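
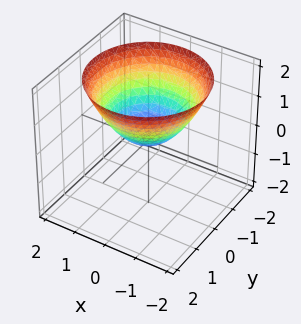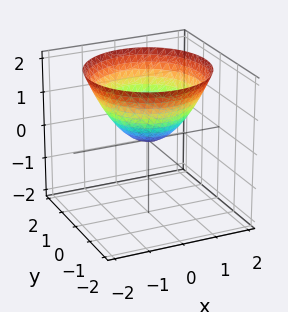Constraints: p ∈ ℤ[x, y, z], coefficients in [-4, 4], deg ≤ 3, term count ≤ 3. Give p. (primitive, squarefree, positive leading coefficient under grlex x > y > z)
2*x^2 + 2*y^2 - 3*z

1. The degree is 2 — a paraboloid; a quadric.
2. Symmetries: rotational symmetry about the z-axis ⇒ p depends on x, y only through x² + y².
3. Reading off the gridlines: it meets the z-axis at z = 0 (among the integer gridlines); a circular section at z = 1 has radius between 1 and 2; one x-axis crossing is at x = 0; it crosses the y-axis at the gridline y = 0.
4. Fitting integer coefficients to these (and the overall shape) gives p.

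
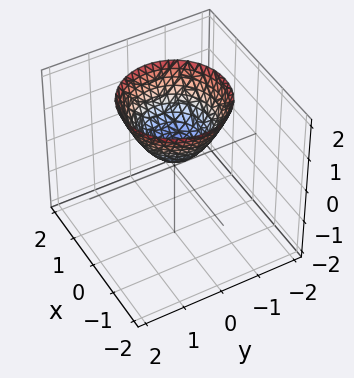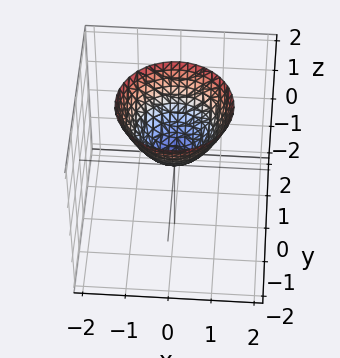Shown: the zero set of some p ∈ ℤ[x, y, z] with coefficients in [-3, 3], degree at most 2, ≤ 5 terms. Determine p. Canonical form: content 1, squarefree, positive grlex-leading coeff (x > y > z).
The degree is 2 — the shape is more complex than any degree-1 surface.
Symmetries: the surface is invariant under rotation about z: p = q(x² + y², z).
Reading off the gridlines: a circular section at z = 2 has radius between 1 and 2; it misses every integer gridline on the y-axis; the surface avoids every integer x-axis point in the box.
Fitting integer coefficients to these (and the overall shape) gives p.

3*x^2 + 3*y^2 - 3*z + 1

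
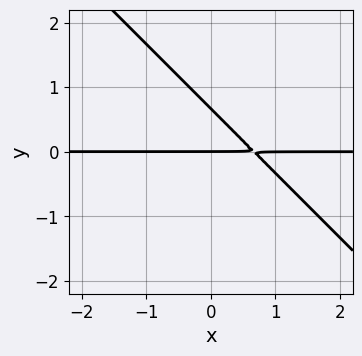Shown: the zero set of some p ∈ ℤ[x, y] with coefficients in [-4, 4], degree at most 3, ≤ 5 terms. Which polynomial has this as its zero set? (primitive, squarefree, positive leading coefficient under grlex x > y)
First, degree: no degree-1 curve has this shape, so deg p = 2.
Next, from the visible intercepts: it crosses the y-axis at the gridline y = 0; every point of the x-axis in the box is on the curve.
Finally, these observations pin down the coefficients.

3*x*y + 3*y^2 - 2*y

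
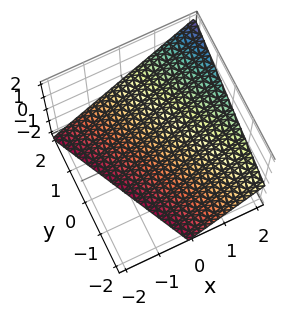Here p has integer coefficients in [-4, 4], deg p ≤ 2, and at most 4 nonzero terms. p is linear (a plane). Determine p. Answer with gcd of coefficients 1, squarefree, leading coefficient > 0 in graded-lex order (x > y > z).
(a) The degree is 1 — the surface is flat (a plane).
(b) From the visible intercepts: it crosses the x-axis at the gridline x = 1; one y-axis crossing is at y = 2.
(c) Solving for integer coefficients yields p as stated. Check: (0, 0, -1) on the z-axis lies on the surface, and p(0, 0, -1) = 0. ✓

2*x + y - 2*z - 2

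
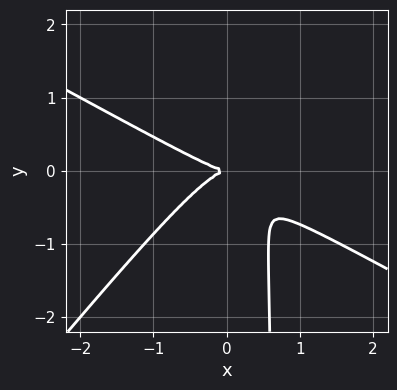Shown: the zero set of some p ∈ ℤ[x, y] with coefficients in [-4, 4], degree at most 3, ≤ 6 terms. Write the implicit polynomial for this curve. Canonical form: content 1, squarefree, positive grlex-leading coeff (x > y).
The degree is 3 — no degree-2 curve has this shape.
Observable constraints: it crosses the x-axis at the gridline x = 0; it meets the y-axis at y = 0 (among the integer gridlines).
Fitting integer coefficients to these (and the overall shape) gives p.

2*x^3 + 2*x^2*y - 3*x*y^2 + 2*y^2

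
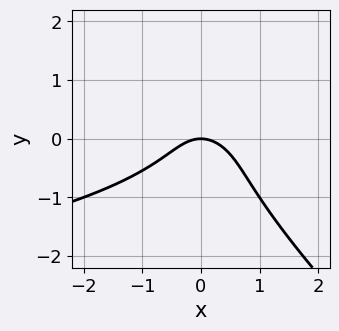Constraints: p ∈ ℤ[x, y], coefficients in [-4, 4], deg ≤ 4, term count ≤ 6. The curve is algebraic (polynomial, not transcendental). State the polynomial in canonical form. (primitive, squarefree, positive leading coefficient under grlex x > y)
(a) The degree is 3 — a generic line meets the curve in up to 3 points.
(b) Observable constraints: one x-axis crossing is at x = 0; it meets the y-axis at y = 0 (among the integer gridlines).
(c) These observations pin down the coefficients.

x*y^2 + y^3 + x^2 + y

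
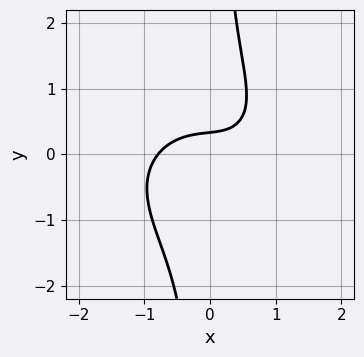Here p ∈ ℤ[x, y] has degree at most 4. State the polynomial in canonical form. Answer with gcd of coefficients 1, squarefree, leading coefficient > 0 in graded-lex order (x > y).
2*x^3 + 3*x*y^2 - 3*y + 1

First, the degree is 3 — a generic line meets the curve in up to 3 points.
Finally, the integer polynomial consistent with all of this is the stated p.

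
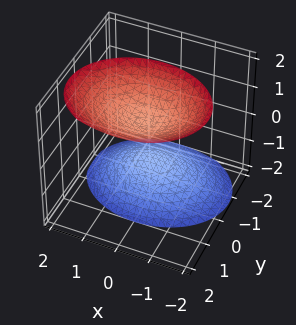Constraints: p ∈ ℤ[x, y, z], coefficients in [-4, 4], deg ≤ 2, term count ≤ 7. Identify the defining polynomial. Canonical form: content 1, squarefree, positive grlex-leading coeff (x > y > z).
2*x^2 + 3*y^2 - 2*y*z - 2*z^2 + 2

I count 2 distinct pieces. Treating them together as one polynomial.
Degree: a generic line meets the surface in up to 2 points, so deg p = 2.
Observable constraints: among the integer gridlines, it crosses the z-axis at z ∈ {-1, 1}; the surface avoids every integer x-axis point in the box; it misses every integer gridline on the y-axis.
The integer polynomial consistent with all of this is the stated p.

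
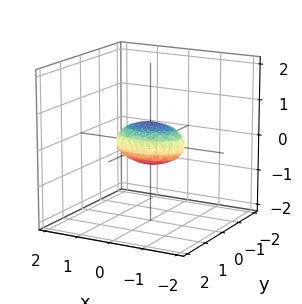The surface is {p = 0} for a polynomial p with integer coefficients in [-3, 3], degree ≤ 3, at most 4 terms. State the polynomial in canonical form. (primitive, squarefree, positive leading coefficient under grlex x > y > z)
(a) deg p = 2. Bounded and convex; a quadric.
(b) Symmetries: the x ↦ −x reflection is a symmetry, so x appears only in even powers; it's symmetric under y → −y, forcing even powers of y; it's symmetric under z → −z, forcing even powers of z.
(c) Against the integer gridlines: among the integer gridlines, it crosses the x-axis at x ∈ {-1, 1}.
(d) Assembling these constraints gives the stated polynomial.

x^2 + 2*y^2 + 3*z^2 - 1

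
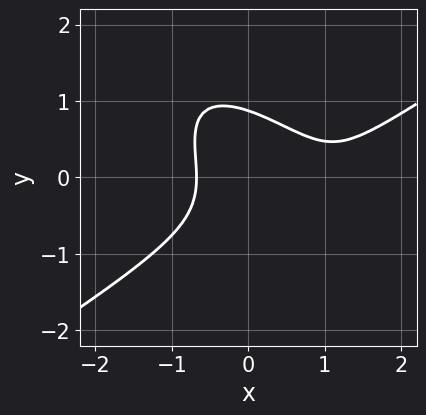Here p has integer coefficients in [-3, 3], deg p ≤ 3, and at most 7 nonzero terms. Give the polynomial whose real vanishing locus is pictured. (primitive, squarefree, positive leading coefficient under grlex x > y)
2*x^3 - 3*x*y^2 - 3*y^3 - 3*x^2 + 2

The degree is 3 — a generic line meets the curve in up to 3 points.
Putting this together gives p.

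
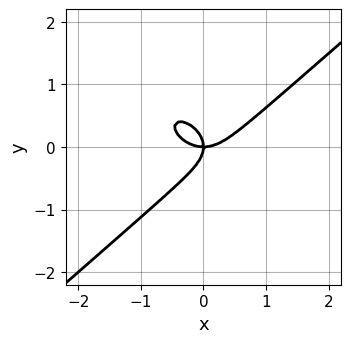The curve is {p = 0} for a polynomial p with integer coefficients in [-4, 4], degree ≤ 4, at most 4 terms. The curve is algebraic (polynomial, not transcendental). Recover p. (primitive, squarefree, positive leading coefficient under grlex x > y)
2*x^3 - 3*y^3 - 2*x*y

First, degree: no degree-2 curve has this shape, so deg p = 3.
Then, observable constraints: it meets the x-axis at x = 0 (among the integer gridlines); one y-axis crossing is at y = 0.
Finally, the integer polynomial consistent with all of this is the stated p.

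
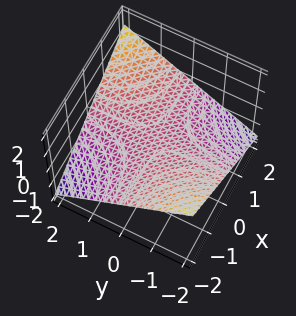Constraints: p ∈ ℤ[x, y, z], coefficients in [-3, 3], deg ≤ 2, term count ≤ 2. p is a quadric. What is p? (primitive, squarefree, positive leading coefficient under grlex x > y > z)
x*y - 3*z

(a) deg p = 2. A saddle surface; a quadric.
(b) Observable constraints: the visible y-axis segment lies entirely on the surface; it crosses the z-axis at the gridline z = 0.
(c) Putting this together gives p. Check: (-2, 0, 0) on the x-axis lies on the surface, and p(-2, 0, 0) = 0. ✓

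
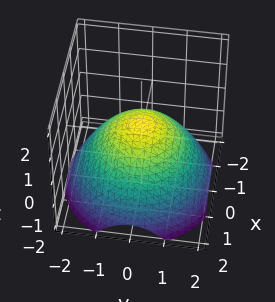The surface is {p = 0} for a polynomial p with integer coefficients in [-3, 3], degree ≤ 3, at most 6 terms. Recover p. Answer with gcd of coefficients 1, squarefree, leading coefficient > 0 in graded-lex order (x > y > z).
First, the degree is 2 — a generic line meets the surface in up to 2 points.
Next, symmetry: the z-axis is an axis of rotation, so x and y enter only as x² + y².
Then, against the integer gridlines: a circular section at z = -1 has radius between 1 and 2; among the integer gridlines, it crosses the y-axis at y ∈ {-1, 1}; the x-axis gridline crossings are at x ∈ {-1, 1}.
Finally, the integer polynomial consistent with all of this is the stated p.

x^2 + y^2 + 2*z - 1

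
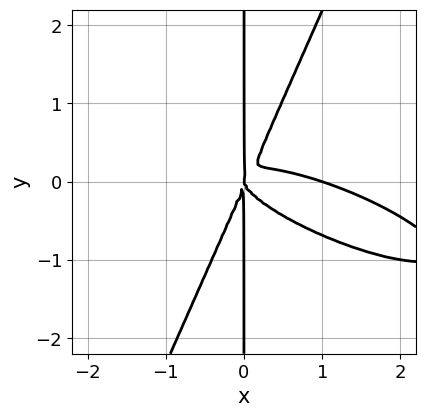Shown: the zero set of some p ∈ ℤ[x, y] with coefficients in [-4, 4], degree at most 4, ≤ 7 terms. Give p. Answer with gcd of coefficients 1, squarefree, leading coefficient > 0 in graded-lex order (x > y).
x^4 + 3*x^3*y + 3*x^2*y^2 - 2*x*y^3 - x^3

First, degree: no degree-3 curve has this shape, so deg p = 4.
Next, checking where it meets the axes: the visible y-axis segment lies entirely on the curve; among the integer gridlines, it crosses the x-axis at x ∈ {0, 1}.
Finally, together with the visible shape, these determine p as stated.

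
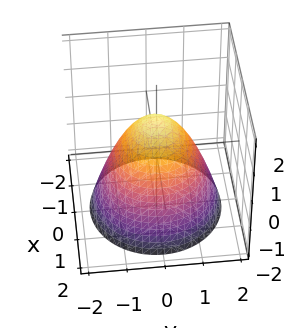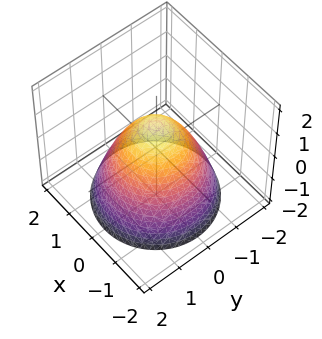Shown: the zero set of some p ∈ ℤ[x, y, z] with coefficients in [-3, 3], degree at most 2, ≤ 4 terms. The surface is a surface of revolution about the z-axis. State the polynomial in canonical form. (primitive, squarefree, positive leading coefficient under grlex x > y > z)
x^2 + y^2 + z - 1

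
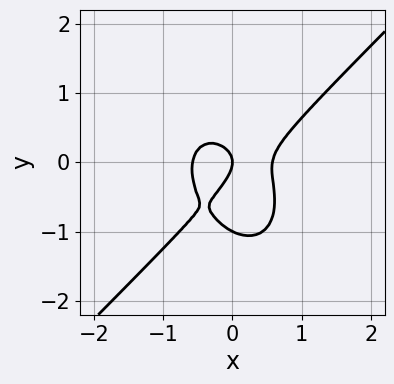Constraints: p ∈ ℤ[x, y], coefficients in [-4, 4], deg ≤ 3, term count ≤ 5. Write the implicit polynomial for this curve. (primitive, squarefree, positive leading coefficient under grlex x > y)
3*x^3 - x^2*y - 2*y^3 - 2*y^2 - x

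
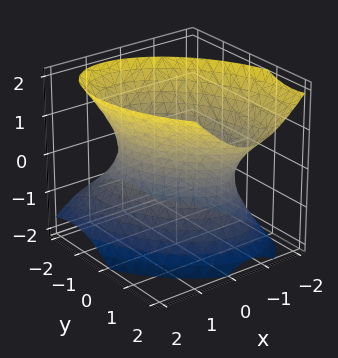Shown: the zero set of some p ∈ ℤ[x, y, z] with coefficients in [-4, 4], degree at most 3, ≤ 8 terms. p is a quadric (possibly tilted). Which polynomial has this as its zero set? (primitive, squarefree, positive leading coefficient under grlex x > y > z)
3*x^2 + 2*x*y + 2*y^2 - y*z - 2*z^2 - 3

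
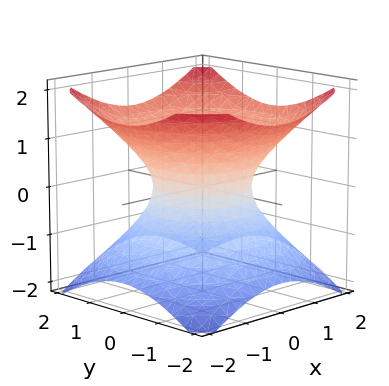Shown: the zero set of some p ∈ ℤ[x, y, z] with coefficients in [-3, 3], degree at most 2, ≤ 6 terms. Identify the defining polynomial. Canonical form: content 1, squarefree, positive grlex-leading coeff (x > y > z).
2*x^2 + 2*y^2 - 3*z^2 - 2

1. The degree is 2 — no degree-1 surface has this shape.
2. Symmetries: the z-axis is an axis of rotation, so x and y enter only as x² + y².
3. Observable constraints: the x-axis gridline crossings are at x ∈ {-1, 1}; it misses every integer gridline on the z-axis.
4. Fitting integer coefficients to these (and the overall shape) gives p. Check: (0, -1, 0) on the y-axis lies on the surface, and p(0, -1, 0) = 0. ✓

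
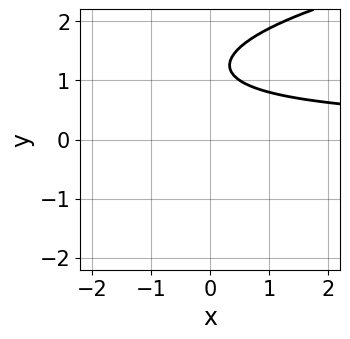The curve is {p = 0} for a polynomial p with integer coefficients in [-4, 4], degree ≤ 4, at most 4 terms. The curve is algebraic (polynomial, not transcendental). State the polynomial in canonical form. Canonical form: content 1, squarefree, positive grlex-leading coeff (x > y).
2*y^4 - 2*x*y^2 - 3*y^3 + 2

1. The degree is 4 — no degree-3 curve has this shape.
2. Observable constraints: the curve avoids every integer y-axis point in the box; no x-intercept at any integer in the box.
3. These observations pin down the coefficients.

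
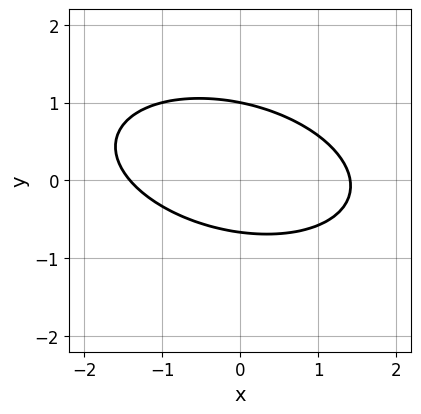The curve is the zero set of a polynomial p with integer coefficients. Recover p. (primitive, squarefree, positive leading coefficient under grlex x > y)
x^2 + x*y + 3*y^2 - y - 2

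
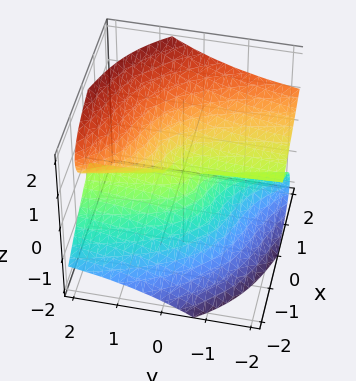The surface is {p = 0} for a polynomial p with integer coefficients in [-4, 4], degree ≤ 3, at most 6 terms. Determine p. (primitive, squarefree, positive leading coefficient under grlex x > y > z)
(a) Degree: a generic line meets the surface in up to 3 points, so deg p = 3.
(b) Reading off the gridlines: it meets the z-axis at z = 0 (among the integer gridlines); the visible y-axis segment lies entirely on the surface; it meets the x-axis at x = 0 (among the integer gridlines).
(c) Solving for integer coefficients yields p as stated.

x^3 + x*z^2 + 3*y*z^2 - 3*z^3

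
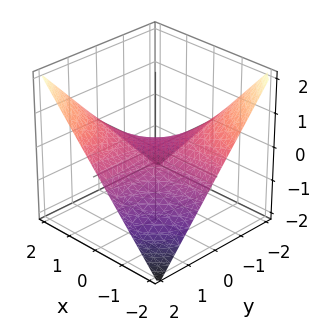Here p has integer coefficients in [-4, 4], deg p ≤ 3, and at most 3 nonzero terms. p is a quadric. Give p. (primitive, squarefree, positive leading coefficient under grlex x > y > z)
First, the degree is 2 — a saddle surface; a quadric.
Then, observable constraints: it meets the z-axis at z = 0 (among the integer gridlines); the visible x-axis segment lies entirely on the surface.
Finally, together with the visible shape, these determine p as stated.

x*y - 2*z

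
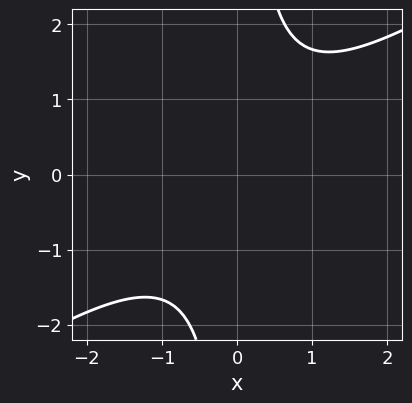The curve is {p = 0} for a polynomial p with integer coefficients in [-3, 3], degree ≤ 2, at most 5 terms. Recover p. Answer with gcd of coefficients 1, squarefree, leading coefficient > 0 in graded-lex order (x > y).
2*x^2 - 3*x*y + 3

First, deg p = 2. No degree-1 curve has this shape.
Next, reading off the gridlines: the curve avoids every integer y-axis point in the box; it misses every integer gridline on the x-axis.
Finally, matching integer coefficients to the picture gives p.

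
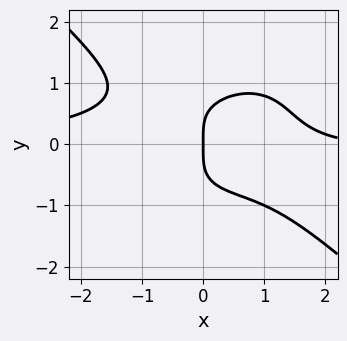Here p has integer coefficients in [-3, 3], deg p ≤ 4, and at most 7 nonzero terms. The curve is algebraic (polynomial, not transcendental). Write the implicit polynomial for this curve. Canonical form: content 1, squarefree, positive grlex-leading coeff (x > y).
(a) The degree is 4 — a generic line meets the curve in up to 4 points.
(b) From the visible intercepts: it crosses the x-axis at the gridline x = 0; it meets the y-axis at y = 0 (among the integer gridlines).
(c) Matching integer coefficients to the picture gives p.

2*x^3*y + 3*y^4 - x^2*y + x^2 - 3*x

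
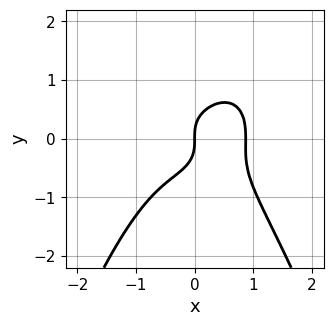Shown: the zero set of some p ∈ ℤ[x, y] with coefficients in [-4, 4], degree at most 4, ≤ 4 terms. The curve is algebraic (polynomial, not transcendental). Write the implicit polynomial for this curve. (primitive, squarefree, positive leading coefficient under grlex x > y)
(a) Degree: the shape is more complex than any degree-3 curve, so deg p = 4.
(b) Observable constraints: one x-axis crossing is at x = 0; one y-axis crossing is at y = 0.
(c) Putting this together gives p.

3*x^4 + x^2*y^2 + 3*y^3 - 2*x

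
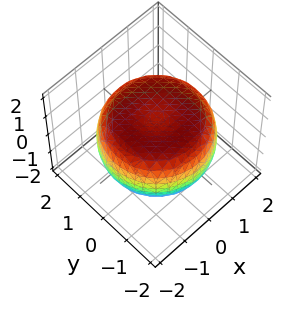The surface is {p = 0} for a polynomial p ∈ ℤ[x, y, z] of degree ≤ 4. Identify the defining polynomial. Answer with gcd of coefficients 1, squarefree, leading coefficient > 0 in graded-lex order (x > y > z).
x^4 + 2*x^2*y^2 + y^4 - 2*x^2 - 2*y^2 + 3*z^2 - 3

Degree: a generic line meets the surface in up to 4 points, so deg p = 4.
Symmetries: rotational symmetry about the z-axis ⇒ p depends on x, y only through x² + y².
Reading off the gridlines: a circular section at z = -1 has radius between 1 and 2; the z-axis gridline crossings are at z ∈ {-1, 1}.
Fitting integer coefficients to these (and the overall shape) gives p.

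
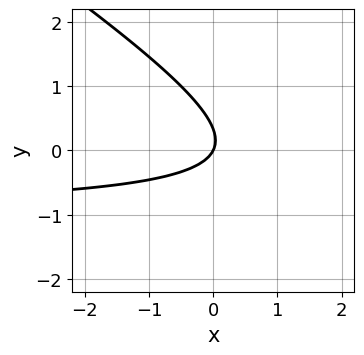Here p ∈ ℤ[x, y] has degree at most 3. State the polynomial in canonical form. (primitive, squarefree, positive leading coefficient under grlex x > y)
First, deg p = 2. The shape is more complex than any degree-1 curve.
Then, observable constraints: it meets the x-axis at x = 0 (among the integer gridlines); one y-axis crossing is at y = 0.
Finally, assembling these constraints gives the stated polynomial.

2*x*y + 3*y^2 + 2*x - y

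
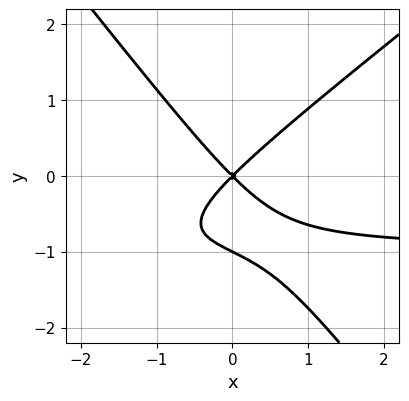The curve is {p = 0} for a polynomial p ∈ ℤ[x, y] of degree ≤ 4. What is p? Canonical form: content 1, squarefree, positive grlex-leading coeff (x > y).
(a) deg p = 3. The shape is more complex than any degree-2 curve.
(b) Reading off the gridlines: the y-axis gridline crossings are at y ∈ {-1, 0}; one x-axis crossing is at x = 0.
(c) Matching integer coefficients to the picture gives p.

2*x^2*y - x*y^2 - 2*y^3 + 2*x^2 - 2*y^2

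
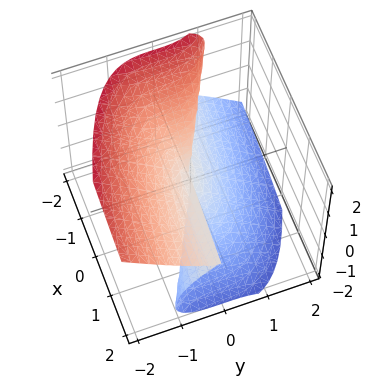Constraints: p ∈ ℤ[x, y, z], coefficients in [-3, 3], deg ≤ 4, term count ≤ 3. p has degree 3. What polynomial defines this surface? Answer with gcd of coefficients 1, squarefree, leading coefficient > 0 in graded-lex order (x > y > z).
x*z^2 + y^3 + z^3

First, degree: no degree-2 surface has this shape, so deg p = 3.
Then, from the visible intercepts: it crosses the z-axis at the gridline z = 0; it meets the y-axis at y = 0 (among the integer gridlines).
Finally, solving for integer coefficients yields p as stated.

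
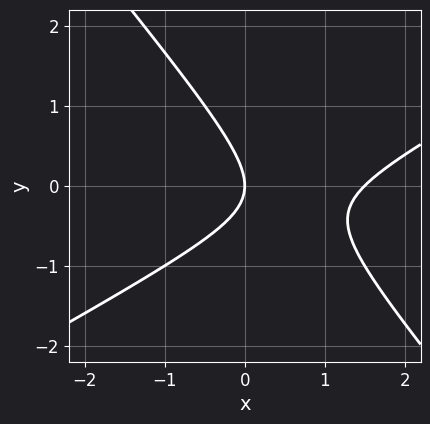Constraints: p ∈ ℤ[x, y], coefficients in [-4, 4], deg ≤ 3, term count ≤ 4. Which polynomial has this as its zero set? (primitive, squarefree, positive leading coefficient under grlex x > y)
2*x^2 - 2*x*y - 3*y^2 - 3*x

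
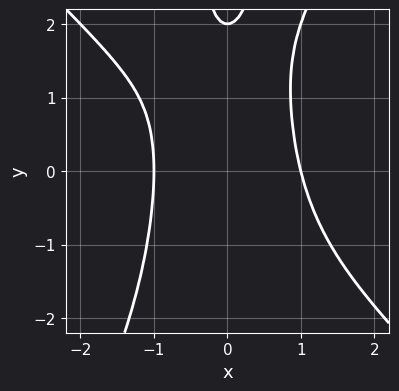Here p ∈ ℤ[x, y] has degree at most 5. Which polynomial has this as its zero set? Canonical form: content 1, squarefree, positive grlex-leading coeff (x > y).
(a) Degree: the shape is more complex than any degree-3 curve, so deg p = 4.
(b) Reading off the gridlines: it meets the y-axis at y = 2 (among the integer gridlines); among the integer gridlines, it crosses the x-axis at x ∈ {-1, 1}.
(c) Assembling these constraints gives the stated polynomial.

2*x^4 + x^3*y - x^2*y^2 + y - 2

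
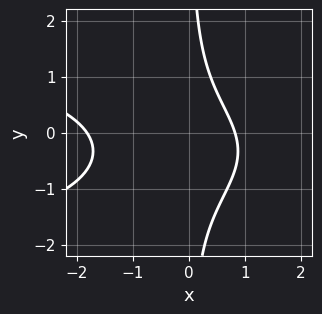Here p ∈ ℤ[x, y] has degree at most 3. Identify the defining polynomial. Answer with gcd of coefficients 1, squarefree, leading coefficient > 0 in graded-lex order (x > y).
3*x*y^2 + 2*x^2 + 2*x*y + 2*x - 3

1. Degree: a generic line meets the curve in up to 3 points, so deg p = 3.
2. Observable constraints: no y-intercept at any integer in the box.
3. The integer polynomial consistent with all of this is the stated p.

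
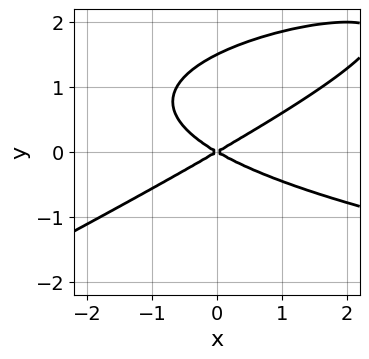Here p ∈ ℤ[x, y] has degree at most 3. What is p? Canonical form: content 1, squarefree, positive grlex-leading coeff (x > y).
x*y^2 - 2*y^3 - x^2 + 3*y^2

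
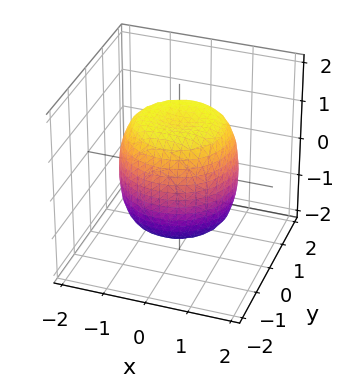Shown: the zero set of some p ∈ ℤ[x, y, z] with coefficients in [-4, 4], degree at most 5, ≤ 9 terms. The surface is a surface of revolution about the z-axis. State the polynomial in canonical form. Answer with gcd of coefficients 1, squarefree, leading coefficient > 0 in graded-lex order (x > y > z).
First, the degree is 4 — the shape is more complex than any degree-3 surface.
Next, by symmetry, every cross-section ⟂ z is a circle, so x, y appear only via x² + y².
Then, checking where it meets the axes: a circular section at z = 1 has radius between 1 and 2.
Finally, putting this together gives p.

2*x^4 + 4*x^2*y^2 + 2*y^4 - 2*x^2 - 2*y^2 + 2*z^2 - 3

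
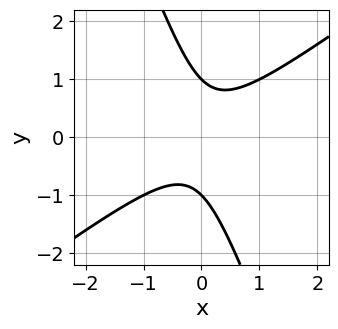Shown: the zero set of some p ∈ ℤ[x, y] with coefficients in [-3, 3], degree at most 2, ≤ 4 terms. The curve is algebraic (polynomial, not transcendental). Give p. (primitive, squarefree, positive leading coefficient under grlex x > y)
2*x^2 - 2*x*y - y^2 + 1

1. deg p = 2. A generic line meets the curve in up to 2 points.
2. Observable constraints: the curve avoids every integer x-axis point in the box; among the integer gridlines, it crosses the y-axis at y ∈ {-1, 1}.
3. Together with the visible shape, these determine p as stated.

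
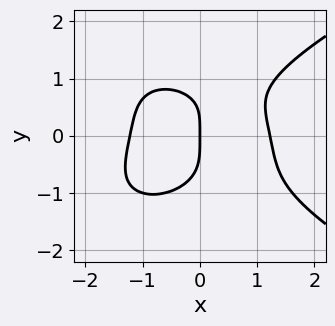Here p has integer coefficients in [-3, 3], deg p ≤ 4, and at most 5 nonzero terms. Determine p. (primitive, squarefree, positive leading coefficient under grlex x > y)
First, the degree is 4 — no degree-3 curve has this shape.
Then, against the integer gridlines: it meets the y-axis at y = 0 (among the integer gridlines); one x-axis crossing is at x = 0.
Finally, matching integer coefficients to the picture gives p.

2*y^4 - 2*x^3 - x*y + 3*x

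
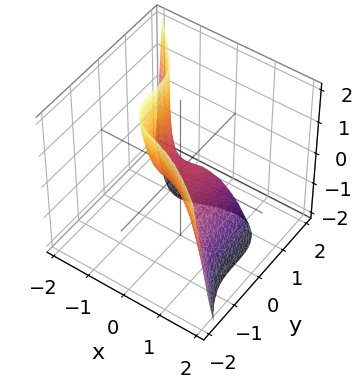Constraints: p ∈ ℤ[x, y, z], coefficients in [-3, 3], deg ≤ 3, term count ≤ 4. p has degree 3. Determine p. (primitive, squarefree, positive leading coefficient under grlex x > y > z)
1. The degree is 3 — no degree-2 surface has this shape.
2. Checking where it meets the axes: it meets the y-axis at y = 0 (among the integer gridlines); one z-axis crossing is at z = 0.
3. Assembling these constraints gives the stated polynomial.

3*x^3 + 3*y^3 + 2*x*z + 2*z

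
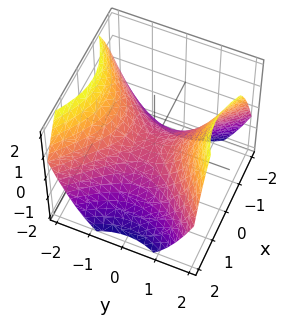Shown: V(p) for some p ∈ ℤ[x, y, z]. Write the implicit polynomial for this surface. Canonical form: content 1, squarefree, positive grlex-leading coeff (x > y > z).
2*x^2 - 2*y^2 + 3*z

1. The degree is 2 — a hyperbolic paraboloid; a quadric.
2. Symmetries: mirror symmetry x ↦ −x ⇒ only even powers of x; it's symmetric under y → −y, forcing even powers of y.
3. Checking where it meets the axes: it crosses the z-axis at the gridline z = 0; one y-axis crossing is at y = 0; it crosses the x-axis at the gridline x = 0.
4. Together with the visible shape, these determine p as stated.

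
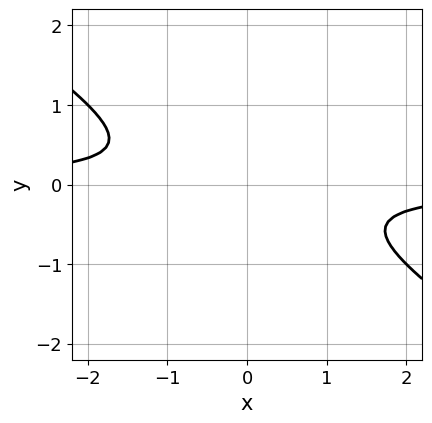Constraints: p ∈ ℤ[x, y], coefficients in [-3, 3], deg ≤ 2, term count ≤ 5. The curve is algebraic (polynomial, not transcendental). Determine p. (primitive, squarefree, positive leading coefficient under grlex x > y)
2*x*y + 3*y^2 + 1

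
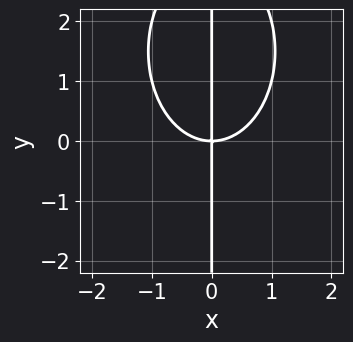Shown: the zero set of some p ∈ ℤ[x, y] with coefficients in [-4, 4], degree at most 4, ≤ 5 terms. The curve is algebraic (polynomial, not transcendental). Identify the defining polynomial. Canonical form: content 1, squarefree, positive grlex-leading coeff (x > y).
The degree is 3 — the shape is more complex than any degree-2 curve.
From the visible intercepts: it crosses the x-axis at the gridline x = 0; every point of the y-axis in the box is on the curve.
Putting this together gives p.

2*x^3 + x*y^2 - 3*x*y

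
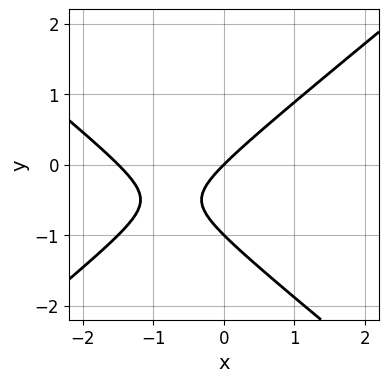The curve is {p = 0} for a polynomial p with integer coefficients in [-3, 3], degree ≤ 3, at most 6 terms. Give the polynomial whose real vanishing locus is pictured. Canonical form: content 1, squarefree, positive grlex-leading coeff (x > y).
1. deg p = 2. The shape is more complex than any degree-1 curve.
2. From the visible intercepts: among the integer gridlines, it crosses the y-axis at y ∈ {-1, 0}; it meets the x-axis at x = 0 (among the integer gridlines).
3. Putting this together gives p.

2*x^2 - 3*y^2 + 3*x - 3*y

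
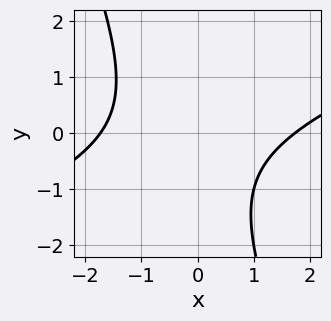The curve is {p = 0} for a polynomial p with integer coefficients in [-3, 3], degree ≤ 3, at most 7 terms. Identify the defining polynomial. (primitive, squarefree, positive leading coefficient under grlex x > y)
x^2 - 2*x*y - y^2 - y - 3

Degree: the shape is more complex than any degree-1 curve, so deg p = 2.
Observable constraints: it misses every integer gridline on the y-axis.
Solving for integer coefficients yields p as stated.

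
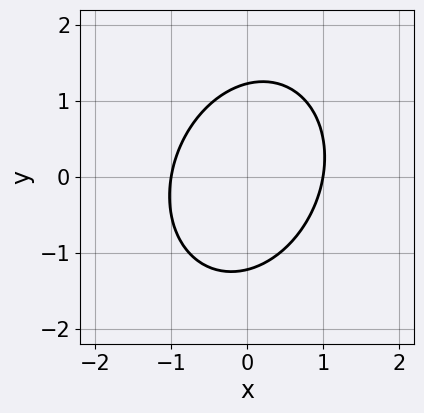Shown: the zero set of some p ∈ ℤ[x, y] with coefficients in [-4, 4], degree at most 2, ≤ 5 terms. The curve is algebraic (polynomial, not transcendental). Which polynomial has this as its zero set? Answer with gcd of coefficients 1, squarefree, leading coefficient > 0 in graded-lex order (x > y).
First, the degree is 2 — the shape is more complex than any degree-1 curve.
Then, reading off the gridlines: among the integer gridlines, it crosses the x-axis at x ∈ {-1, 1}.
Finally, putting this together gives p.

3*x^2 - x*y + 2*y^2 - 3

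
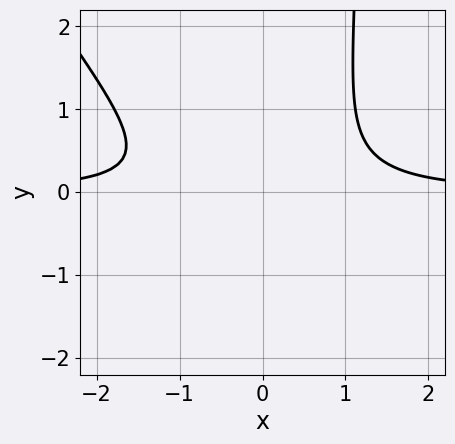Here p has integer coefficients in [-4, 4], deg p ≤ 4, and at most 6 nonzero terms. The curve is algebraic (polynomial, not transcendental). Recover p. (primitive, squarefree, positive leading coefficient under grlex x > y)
3*x^2*y + 2*x*y^2 - 3*y^2 - y - 2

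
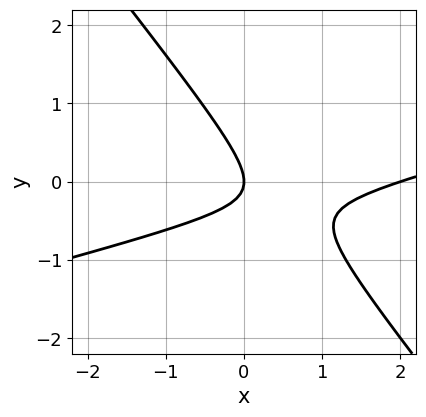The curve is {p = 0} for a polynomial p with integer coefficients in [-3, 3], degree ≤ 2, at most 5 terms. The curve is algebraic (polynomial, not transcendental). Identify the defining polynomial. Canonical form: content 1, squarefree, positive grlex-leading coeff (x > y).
x^2 - 3*x*y - 3*y^2 - 2*x

(a) deg p = 2. No degree-1 curve has this shape.
(b) Observable constraints: it crosses the y-axis at the gridline y = 0; the x-axis gridline crossings are at x ∈ {0, 2}.
(c) Matching integer coefficients to the picture gives p.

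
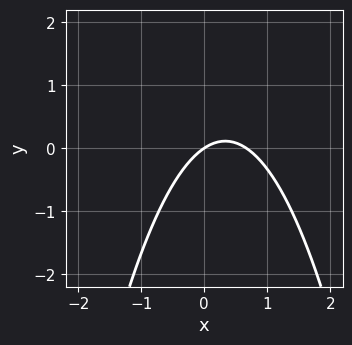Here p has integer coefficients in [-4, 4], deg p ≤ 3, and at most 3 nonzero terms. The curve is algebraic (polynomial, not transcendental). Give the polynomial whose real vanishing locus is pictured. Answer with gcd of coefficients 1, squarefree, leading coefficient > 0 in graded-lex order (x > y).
3*x^2 - 2*x + 3*y

1. Degree: no degree-1 curve has this shape, so deg p = 2.
2. Checking where it meets the axes: one y-axis crossing is at y = 0; one x-axis crossing is at x = 0.
3. Solving for integer coefficients yields p as stated.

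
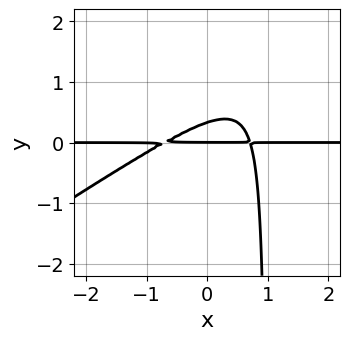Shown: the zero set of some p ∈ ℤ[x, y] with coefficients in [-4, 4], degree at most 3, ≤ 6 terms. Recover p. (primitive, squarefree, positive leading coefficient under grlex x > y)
2*x^2*y - 3*x*y^2 + 3*y^2 - y

(a) The degree is 3 — no degree-2 curve has this shape.
(b) Checking where it meets the axes: the visible x-axis segment lies entirely on the curve; it crosses the y-axis at the gridline y = 0.
(c) Putting this together gives p.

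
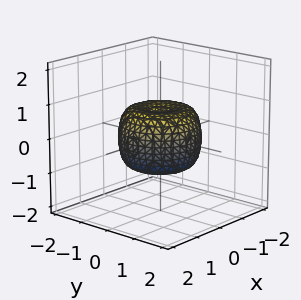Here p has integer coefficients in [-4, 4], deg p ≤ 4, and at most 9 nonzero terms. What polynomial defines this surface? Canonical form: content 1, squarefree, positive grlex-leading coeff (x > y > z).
First, deg p = 4. No degree-3 surface has this shape.
Then, symmetry: the surface is invariant under rotation about z: p = q(x² + y², z).
Then, reading off the gridlines: a circular section at z = 0 has radius between 1 and 2.
Finally, the integer polynomial consistent with all of this is the stated p.

2*x^4 + 4*x^2*y^2 + 2*y^4 - 2*x^2 - 2*y^2 + 2*z^2 - 1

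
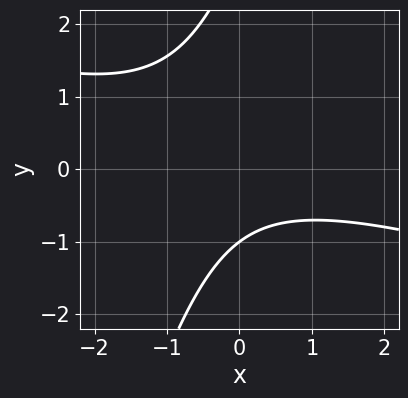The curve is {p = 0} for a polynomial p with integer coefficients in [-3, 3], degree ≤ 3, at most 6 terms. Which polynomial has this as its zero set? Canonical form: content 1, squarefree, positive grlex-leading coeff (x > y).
First, deg p = 2.
Next, reading off the gridlines: it meets the y-axis at y = -1 (among the integer gridlines); it misses every integer gridline on the x-axis.
Finally, matching integer coefficients to the picture gives p.

x^2 + 3*x*y - y^2 + 2*y + 3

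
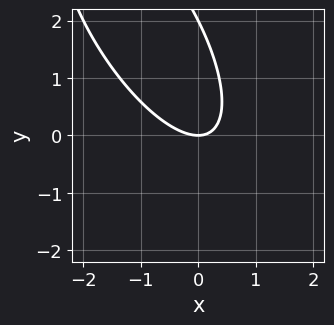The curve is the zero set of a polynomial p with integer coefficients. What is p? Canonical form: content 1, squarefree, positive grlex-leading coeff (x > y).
2*x^2 + 2*x*y + y^2 - 2*y

deg p = 2. No degree-1 curve has this shape.
Reading off the gridlines: among the integer gridlines, it crosses the y-axis at y ∈ {0, 2}; one x-axis crossing is at x = 0.
Putting this together gives p.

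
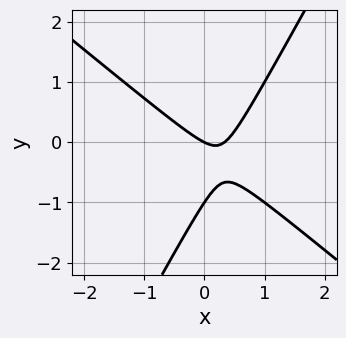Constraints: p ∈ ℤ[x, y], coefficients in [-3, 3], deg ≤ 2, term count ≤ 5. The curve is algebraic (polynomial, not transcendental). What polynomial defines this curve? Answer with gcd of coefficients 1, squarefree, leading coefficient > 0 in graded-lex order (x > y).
(a) Degree: no degree-1 curve has this shape, so deg p = 2.
(b) Observable constraints: among the integer gridlines, it crosses the y-axis at y ∈ {-1, 0}; it crosses the x-axis at the gridline x = 0.
(c) Fitting integer coefficients to these (and the overall shape) gives p.

3*x^2 + 2*x*y - 2*y^2 - x - 2*y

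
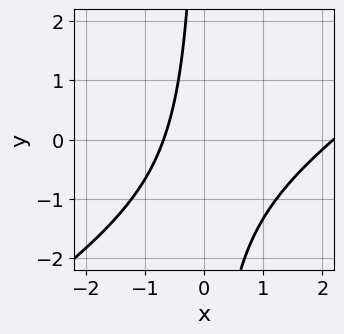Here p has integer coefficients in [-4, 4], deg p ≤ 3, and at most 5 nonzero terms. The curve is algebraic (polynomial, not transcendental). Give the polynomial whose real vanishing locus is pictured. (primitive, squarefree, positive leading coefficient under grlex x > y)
First, deg p = 2.
Then, from the visible intercepts: no y-intercept at any integer in the box.
Finally, solving for integer coefficients yields p as stated.

2*x^2 - 3*x*y - 3*x - 3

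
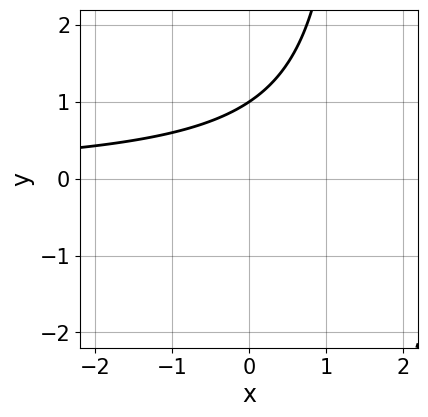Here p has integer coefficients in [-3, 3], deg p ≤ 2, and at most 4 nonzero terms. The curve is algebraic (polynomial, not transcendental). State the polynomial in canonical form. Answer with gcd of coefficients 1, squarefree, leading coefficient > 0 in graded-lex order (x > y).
2*x*y - 3*y + 3

1. Degree: a generic line meets the curve in up to 2 points, so deg p = 2.
2. Observable constraints: no x-intercept at any integer in the box; one y-axis crossing is at y = 1.
3. Together with the visible shape, these determine p as stated.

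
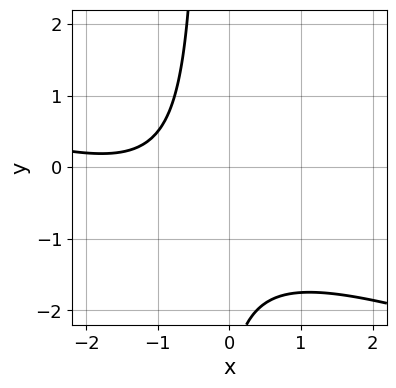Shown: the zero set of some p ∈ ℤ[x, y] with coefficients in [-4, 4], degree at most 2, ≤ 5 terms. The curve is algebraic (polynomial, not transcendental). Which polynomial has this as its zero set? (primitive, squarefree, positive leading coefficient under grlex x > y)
The degree is 2 — the shape is more complex than any degree-1 curve.
Observable constraints: it misses every integer gridline on the y-axis; it misses every integer gridline on the x-axis.
Assembling these constraints gives the stated polynomial.

x^2 + 3*x*y + 3*x + y + 3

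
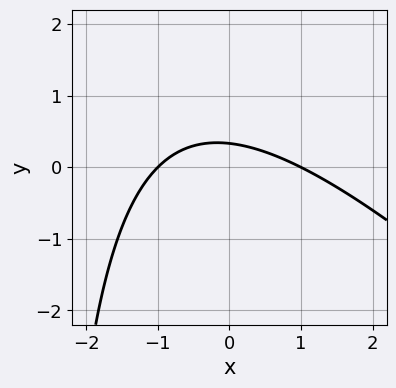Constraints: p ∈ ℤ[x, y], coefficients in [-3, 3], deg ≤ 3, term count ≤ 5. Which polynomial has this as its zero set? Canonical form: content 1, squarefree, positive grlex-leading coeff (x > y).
First, the degree is 2 — a generic line meets the curve in up to 2 points.
Then, against the integer gridlines: among the integer gridlines, it crosses the x-axis at x ∈ {-1, 1}.
Finally, these observations pin down the coefficients.

x^2 + x*y + 3*y - 1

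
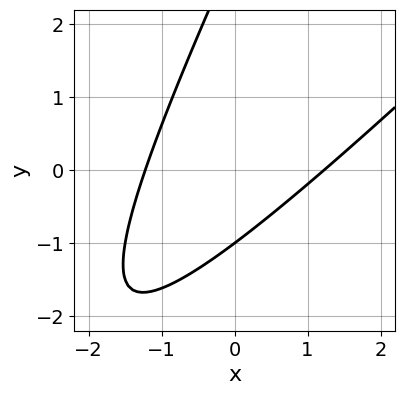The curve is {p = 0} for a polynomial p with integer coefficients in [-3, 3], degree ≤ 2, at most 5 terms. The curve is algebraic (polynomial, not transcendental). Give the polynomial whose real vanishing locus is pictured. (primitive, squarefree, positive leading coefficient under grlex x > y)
First, deg p = 2. The shape is more complex than any degree-1 curve.
Next, checking where it meets the axes: one y-axis crossing is at y = -1.
Finally, the integer polynomial consistent with all of this is the stated p.

2*x^2 - 3*x*y + y^2 - 2*y - 3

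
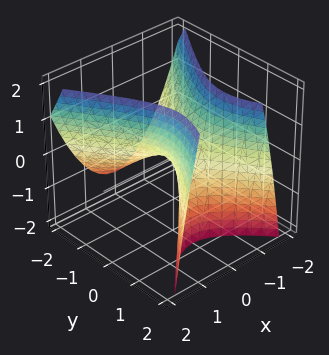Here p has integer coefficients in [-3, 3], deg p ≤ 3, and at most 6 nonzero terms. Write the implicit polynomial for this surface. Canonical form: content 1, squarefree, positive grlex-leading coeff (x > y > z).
1. The degree is 2 — no degree-1 surface has this shape.
2. Against the integer gridlines: it crosses the y-axis at the gridline y = 0; it meets the z-axis at z = 0 (among the integer gridlines); it meets the x-axis at x = 0 (among the integer gridlines).
3. Putting this together gives p.

2*x^2 - y^2 + y*z - z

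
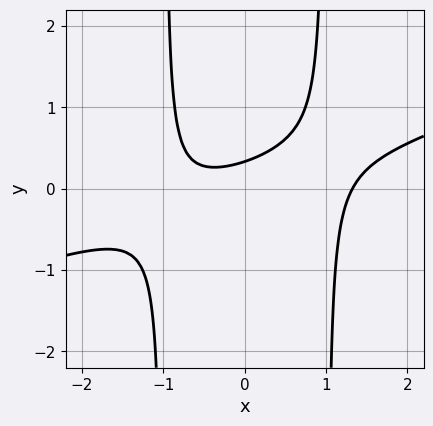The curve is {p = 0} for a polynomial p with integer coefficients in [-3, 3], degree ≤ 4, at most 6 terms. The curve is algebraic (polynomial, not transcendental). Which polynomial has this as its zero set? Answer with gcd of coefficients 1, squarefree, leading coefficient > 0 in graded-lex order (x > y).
First, degree: no degree-2 curve has this shape, so deg p = 3.
Finally, the integer polynomial consistent with all of this is the stated p.

x^3 - 3*x^2*y - x + 3*y - 1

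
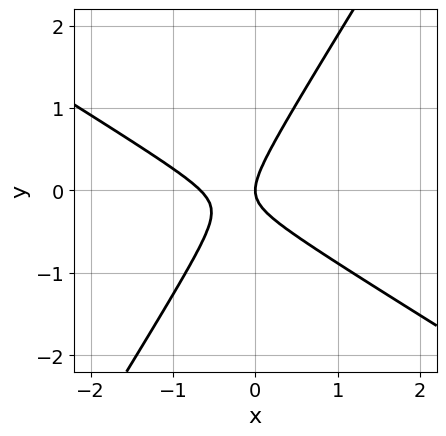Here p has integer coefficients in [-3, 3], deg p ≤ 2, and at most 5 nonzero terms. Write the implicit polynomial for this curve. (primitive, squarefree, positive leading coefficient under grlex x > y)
3*x^2 + 3*x*y - 3*y^2 + 2*x

Degree: no degree-1 curve has this shape, so deg p = 2.
From the axis intercepts and sections: it crosses the y-axis at the gridline y = 0; one x-axis crossing is at x = 0.
Putting this together gives p.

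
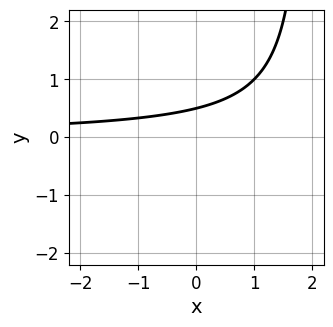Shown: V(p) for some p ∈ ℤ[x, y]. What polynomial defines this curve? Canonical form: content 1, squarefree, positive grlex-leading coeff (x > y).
x*y - 2*y + 1

The degree is 2 — the shape is more complex than any degree-1 curve.
From the visible intercepts: the curve avoids every integer x-axis point in the box.
The integer polynomial consistent with all of this is the stated p.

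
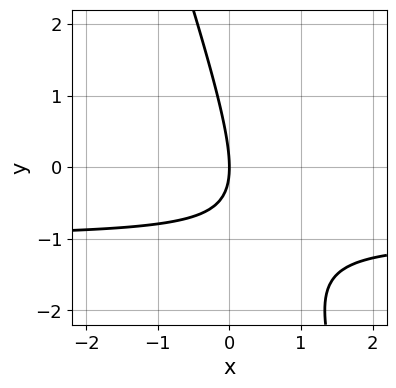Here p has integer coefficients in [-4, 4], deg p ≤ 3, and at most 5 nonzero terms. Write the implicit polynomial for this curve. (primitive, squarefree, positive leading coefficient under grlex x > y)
First, the degree is 2 — no degree-1 curve has this shape.
Next, observable constraints: it meets the x-axis at x = 0 (among the integer gridlines); it meets the y-axis at y = 0 (among the integer gridlines).
Finally, fitting integer coefficients to these (and the overall shape) gives p.

3*x*y + y^2 + 3*x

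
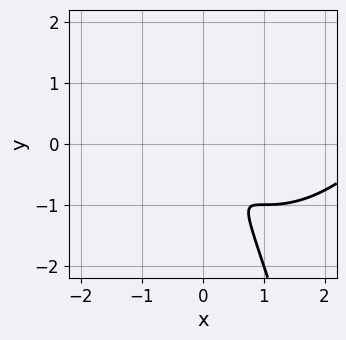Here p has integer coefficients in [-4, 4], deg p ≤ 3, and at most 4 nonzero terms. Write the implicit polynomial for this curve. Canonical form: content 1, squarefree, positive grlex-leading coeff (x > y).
(a) The degree is 3 — the shape is more complex than any degree-2 curve.
(b) Solving for integer coefficients yields p as stated.

x^3 - 3*x^2 - 3*x*y - y^2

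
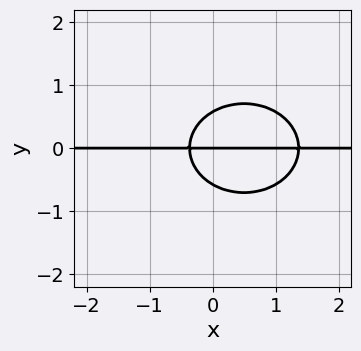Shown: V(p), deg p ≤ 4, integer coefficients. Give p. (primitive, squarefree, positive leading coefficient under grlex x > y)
2*x^2*y + 3*y^3 - 2*x*y - y

First, deg p = 3. A generic line meets the curve in up to 3 points.
Next, from the visible intercepts: it crosses the y-axis at the gridline y = 0; every point of the x-axis in the box is on the curve.
Finally, putting this together gives p.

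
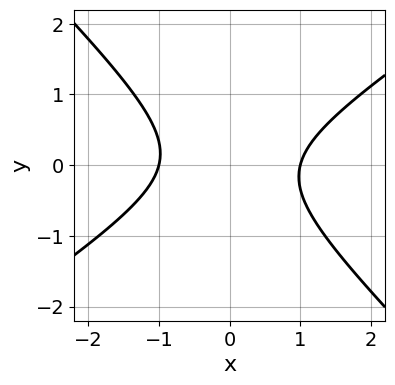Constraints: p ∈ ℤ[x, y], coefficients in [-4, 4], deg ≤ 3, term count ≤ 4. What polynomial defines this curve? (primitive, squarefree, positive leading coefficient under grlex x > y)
2*x^2 - x*y - 3*y^2 - 2

deg p = 2.
Against the integer gridlines: it misses every integer gridline on the y-axis; the x-axis gridline crossings are at x ∈ {-1, 1}.
Fitting integer coefficients to these (and the overall shape) gives p.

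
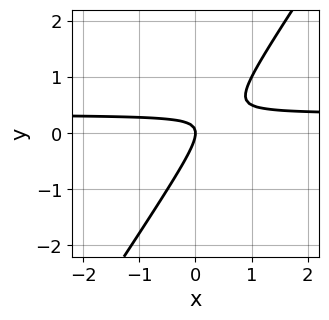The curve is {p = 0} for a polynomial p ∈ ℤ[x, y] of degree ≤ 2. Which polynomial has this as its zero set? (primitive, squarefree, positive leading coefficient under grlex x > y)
The degree is 2 — the shape is more complex than any degree-1 curve.
Reading off the gridlines: it crosses the x-axis at the gridline x = 0; it crosses the y-axis at the gridline y = 0.
Solving for integer coefficients yields p as stated.

3*x*y - 2*y^2 - x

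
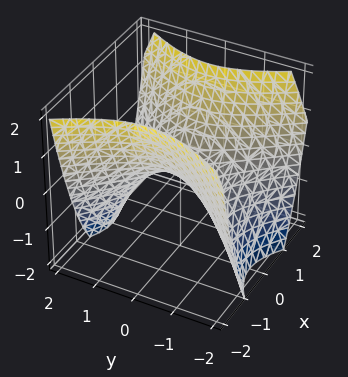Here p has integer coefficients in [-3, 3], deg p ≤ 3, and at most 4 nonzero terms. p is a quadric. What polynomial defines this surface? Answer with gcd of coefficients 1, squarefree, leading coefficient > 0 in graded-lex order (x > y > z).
3*x^2 - 2*y^2 - 3*z

The degree is 2 — a hyperbolic paraboloid; a quadric.
Symmetries: mirror symmetry y ↦ −y ⇒ only even powers of y; the x ↦ −x reflection is a symmetry, so x appears only in even powers.
Checking where it meets the axes: one x-axis crossing is at x = 0; it crosses the z-axis at the gridline z = 0; it meets the y-axis at y = 0 (among the integer gridlines).
Assembling these constraints gives the stated polynomial.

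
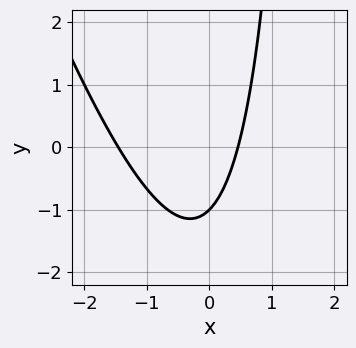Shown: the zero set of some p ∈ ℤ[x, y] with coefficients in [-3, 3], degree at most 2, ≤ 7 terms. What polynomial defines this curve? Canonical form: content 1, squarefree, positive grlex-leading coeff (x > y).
3*x^2 + x*y + 3*x - 2*y - 2

deg p = 2. No degree-1 curve has this shape.
From the axis intercepts and sections: one y-axis crossing is at y = -1.
The integer polynomial consistent with all of this is the stated p.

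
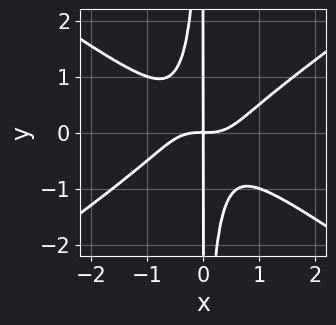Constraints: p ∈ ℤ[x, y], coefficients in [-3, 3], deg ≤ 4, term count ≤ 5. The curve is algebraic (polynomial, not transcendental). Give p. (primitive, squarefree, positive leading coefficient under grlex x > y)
x^4 - 2*x^2*y^2 - x*y

First, degree: no degree-3 curve has this shape, so deg p = 4.
Next, from the axis intercepts and sections: the visible y-axis segment lies entirely on the curve.
Finally, assembling these constraints gives the stated polynomial.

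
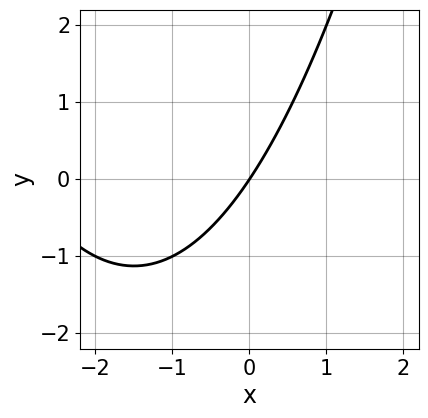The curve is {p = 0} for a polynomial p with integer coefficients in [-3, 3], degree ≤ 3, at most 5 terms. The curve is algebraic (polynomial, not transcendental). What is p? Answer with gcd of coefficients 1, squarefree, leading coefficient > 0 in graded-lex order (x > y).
Degree: a generic line meets the curve in up to 2 points, so deg p = 2.
Reading off the gridlines: one x-axis crossing is at x = 0; one y-axis crossing is at y = 0.
Solving for integer coefficients yields p as stated.

x^2 + 3*x - 2*y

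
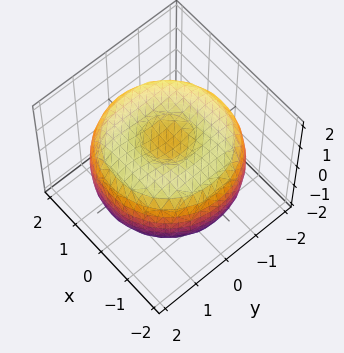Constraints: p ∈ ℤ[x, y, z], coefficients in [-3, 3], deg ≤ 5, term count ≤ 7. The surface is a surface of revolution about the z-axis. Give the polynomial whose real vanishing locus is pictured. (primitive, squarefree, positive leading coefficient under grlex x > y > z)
First, deg p = 4. A generic line meets the surface in up to 4 points.
Next, symmetry: every cross-section ⟂ z is a circle, so x, y appear only via x² + y².
Next, observable constraints: a circular section at z = 1 has radius between 0 and 1.
Finally, the integer polynomial consistent with all of this is the stated p.

x^4 + 2*x^2*y^2 + y^4 - 3*x^2 - 3*y^2 + 3*z^2 - 2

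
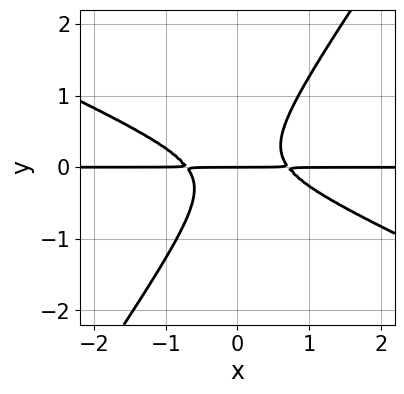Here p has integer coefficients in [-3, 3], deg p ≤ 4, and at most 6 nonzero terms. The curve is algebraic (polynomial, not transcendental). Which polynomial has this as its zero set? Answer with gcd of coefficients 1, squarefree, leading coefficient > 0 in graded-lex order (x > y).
2*x^2*y + 3*x*y^2 - 3*y^3 - y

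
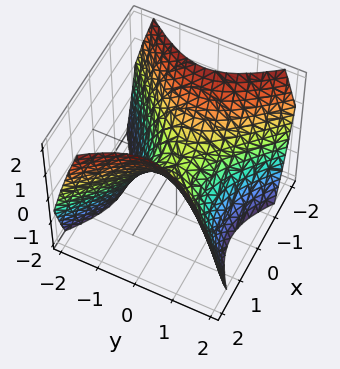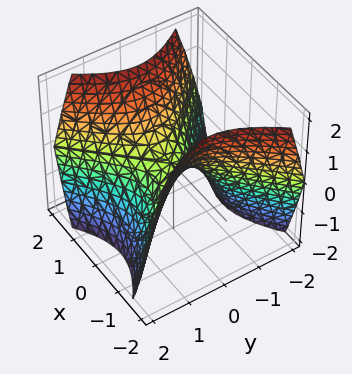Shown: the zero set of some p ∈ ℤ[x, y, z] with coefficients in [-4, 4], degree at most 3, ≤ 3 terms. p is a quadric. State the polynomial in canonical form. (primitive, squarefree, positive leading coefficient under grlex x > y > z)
1. Degree: a hyperbolic paraboloid; a quadric, so deg p = 2.
2. Symmetries: the x ↦ −x reflection is a symmetry, so x appears only in even powers; it's symmetric under y → −y, forcing even powers of y.
3. Checking where it meets the axes: it meets the z-axis at z = 0 (among the integer gridlines); it crosses the y-axis at the gridline y = 0.
4. Assembling these constraints gives the stated polynomial.

x^2 - y^2 - z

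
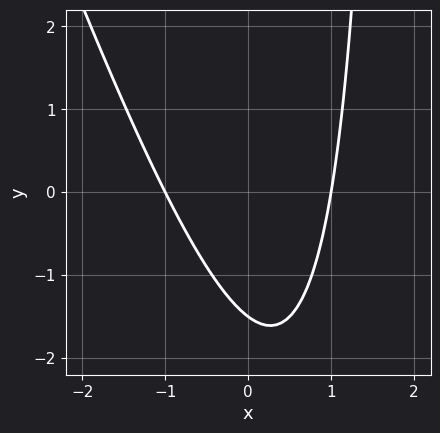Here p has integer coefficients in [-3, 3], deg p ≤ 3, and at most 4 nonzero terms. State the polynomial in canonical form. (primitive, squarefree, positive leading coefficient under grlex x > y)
deg p = 2. A generic line meets the curve in up to 2 points.
From the visible intercepts: among the integer gridlines, it crosses the x-axis at x ∈ {-1, 1}.
These observations pin down the coefficients.

3*x^2 + x*y - 2*y - 3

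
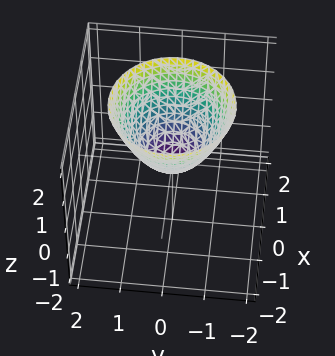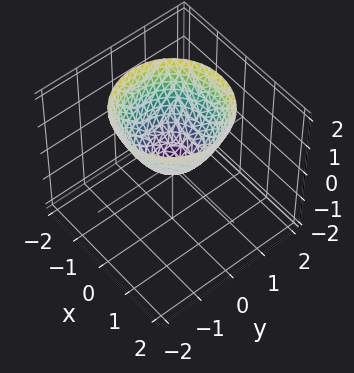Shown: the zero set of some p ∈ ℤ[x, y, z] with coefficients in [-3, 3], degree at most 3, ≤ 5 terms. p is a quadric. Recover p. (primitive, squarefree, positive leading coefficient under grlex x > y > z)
(a) deg p = 2. A single bowl opening along one axis; a quadric.
(b) Symmetries: every cross-section ⟂ z is a circle, so x, y appear only via x² + y².
(c) Checking where it meets the axes: it meets the x-axis at x = 0 (among the integer gridlines); one z-axis crossing is at z = 0.
(d) Solving for integer coefficients yields p as stated.

x^2 + y^2 - z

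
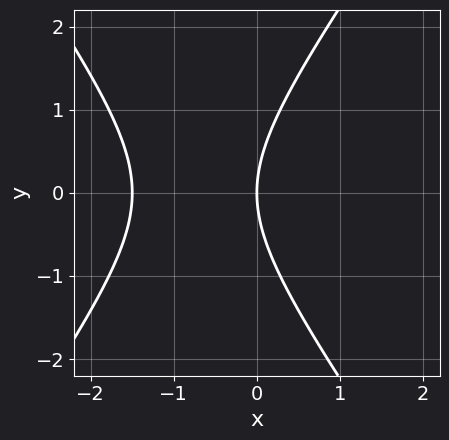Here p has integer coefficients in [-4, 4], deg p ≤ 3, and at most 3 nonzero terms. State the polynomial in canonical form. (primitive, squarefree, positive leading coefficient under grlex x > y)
First, deg p = 2.
Next, symmetries: mirror symmetry y ↦ −y ⇒ only even powers of y.
Next, against the integer gridlines: it crosses the x-axis at the gridline x = 0; one y-axis crossing is at y = 0.
Finally, solving for integer coefficients yields p as stated.

2*x^2 - y^2 + 3*x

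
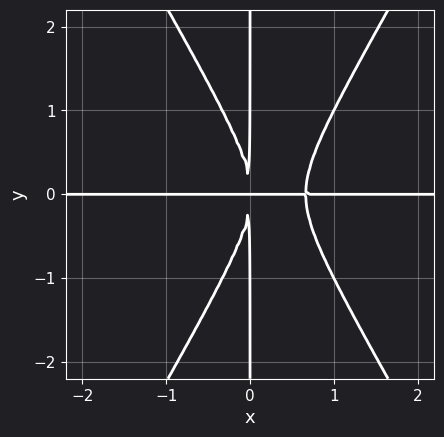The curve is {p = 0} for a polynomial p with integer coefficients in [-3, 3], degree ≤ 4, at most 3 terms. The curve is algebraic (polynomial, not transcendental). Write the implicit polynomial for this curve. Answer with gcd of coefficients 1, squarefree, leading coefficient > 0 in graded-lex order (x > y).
3*x^3*y - x*y^3 - 2*x^2*y

Degree: no degree-3 curve has this shape, so deg p = 4.
From the axis intercepts and sections: the visible x-axis segment lies entirely on the curve; the visible y-axis segment lies entirely on the curve.
Putting this together gives p.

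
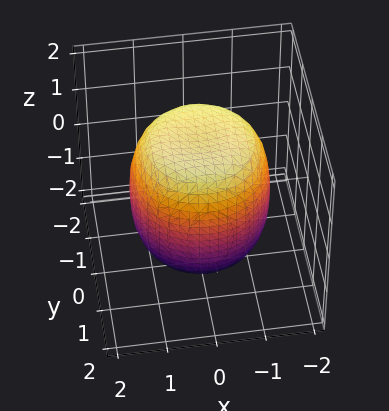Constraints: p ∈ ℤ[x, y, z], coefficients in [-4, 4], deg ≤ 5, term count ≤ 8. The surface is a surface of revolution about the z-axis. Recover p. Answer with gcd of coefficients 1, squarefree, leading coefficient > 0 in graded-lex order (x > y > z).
First, deg p = 4. No degree-3 surface has this shape.
Next, by symmetry, every cross-section ⟂ z is a circle, so x, y appear only via x² + y².
Then, from the visible intercepts: a circular section at z = -1 has radius between 1 and 2.
Finally, the integer polynomial consistent with all of this is the stated p.

x^4 + 2*x^2*y^2 + y^4 - x^2 - y^2 + z^2 - 2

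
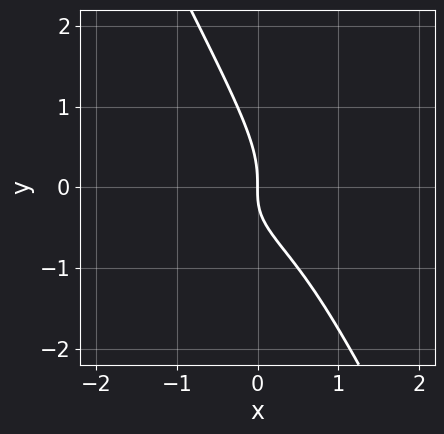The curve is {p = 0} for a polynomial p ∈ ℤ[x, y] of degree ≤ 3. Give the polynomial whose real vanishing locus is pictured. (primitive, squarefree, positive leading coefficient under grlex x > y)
2*x*y^2 + y^3 + x*y + x

1. The degree is 3 — a generic line meets the curve in up to 3 points.
2. From the axis intercepts and sections: one x-axis crossing is at x = 0; it meets the y-axis at y = 0 (among the integer gridlines).
3. Assembling these constraints gives the stated polynomial.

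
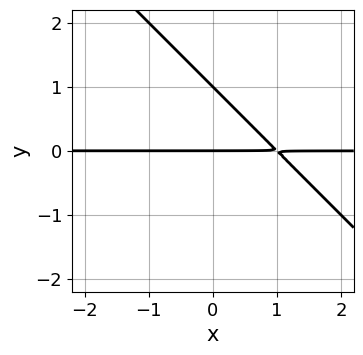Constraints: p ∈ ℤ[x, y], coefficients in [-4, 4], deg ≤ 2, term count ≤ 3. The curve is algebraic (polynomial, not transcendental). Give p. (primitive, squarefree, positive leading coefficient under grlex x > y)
1. The degree is 2 — no degree-1 curve has this shape.
2. From the axis intercepts and sections: among the integer gridlines, it crosses the y-axis at y ∈ {0, 1}; every point of the x-axis in the box is on the curve.
3. Together with the visible shape, these determine p as stated.

x*y + y^2 - y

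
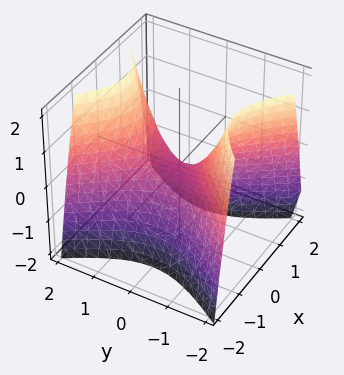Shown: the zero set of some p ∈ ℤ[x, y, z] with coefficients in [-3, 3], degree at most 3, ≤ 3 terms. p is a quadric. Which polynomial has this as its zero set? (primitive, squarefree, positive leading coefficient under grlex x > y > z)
3*x^2 - 2*y^2 + 2*z

(a) The degree is 2 — a hyperbolic paraboloid; a quadric.
(b) Symmetries: it's symmetric under y → −y, forcing even powers of y; the x ↦ −x reflection is a symmetry, so x appears only in even powers.
(c) Checking where it meets the axes: it crosses the z-axis at the gridline z = 0; it crosses the x-axis at the gridline x = 0; one y-axis crossing is at y = 0.
(d) Putting this together gives p.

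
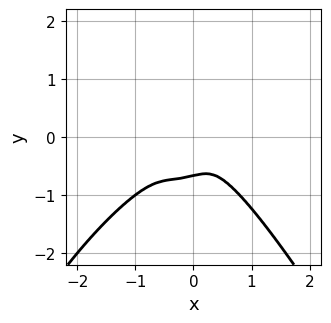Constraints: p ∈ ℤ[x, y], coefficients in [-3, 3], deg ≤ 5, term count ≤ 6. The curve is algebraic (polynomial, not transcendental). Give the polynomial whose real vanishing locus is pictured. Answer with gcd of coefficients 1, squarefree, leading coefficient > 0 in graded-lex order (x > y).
2*x^4 - 2*x^3*y + x*y^3 + 3*y^3 + 2*y^2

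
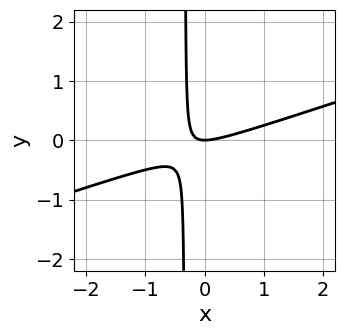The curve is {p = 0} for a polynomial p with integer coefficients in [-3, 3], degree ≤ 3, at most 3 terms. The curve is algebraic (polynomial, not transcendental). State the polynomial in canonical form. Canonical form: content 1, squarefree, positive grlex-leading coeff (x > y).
x^2 - 3*x*y - y

First, deg p = 2.
Next, from the visible intercepts: it meets the x-axis at x = 0 (among the integer gridlines); it meets the y-axis at y = 0 (among the integer gridlines).
Finally, solving for integer coefficients yields p as stated.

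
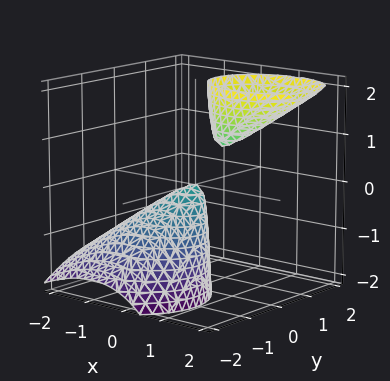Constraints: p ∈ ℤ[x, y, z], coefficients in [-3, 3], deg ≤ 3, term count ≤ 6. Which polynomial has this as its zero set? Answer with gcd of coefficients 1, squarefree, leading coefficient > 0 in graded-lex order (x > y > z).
First, the picture has 2 separate pieces. They look like related sheets of one shape, so recover p as a whole.
Next, degree: a generic line meets the surface in up to 2 points, so deg p = 2.
Then, checking where it meets the axes: one x-axis crossing is at x = 0; one y-axis crossing is at y = 0.
Finally, solving for integer coefficients yields p as stated.

2*x^2 - 2*x*z + 3*y^2 - 3*y*z + z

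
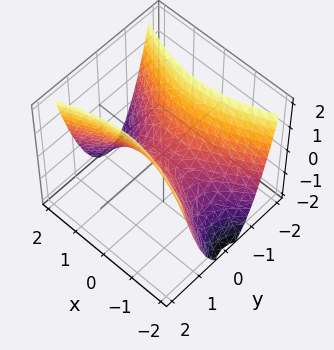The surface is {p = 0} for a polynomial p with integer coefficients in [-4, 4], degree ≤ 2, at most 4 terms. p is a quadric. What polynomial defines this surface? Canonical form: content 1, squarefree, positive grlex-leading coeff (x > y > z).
x^2 - 3*y^2 + 2*z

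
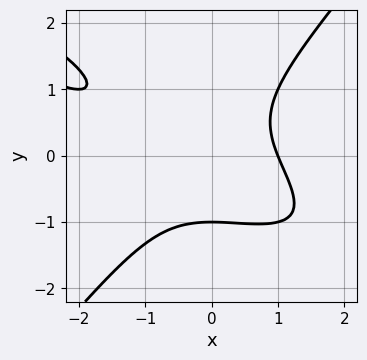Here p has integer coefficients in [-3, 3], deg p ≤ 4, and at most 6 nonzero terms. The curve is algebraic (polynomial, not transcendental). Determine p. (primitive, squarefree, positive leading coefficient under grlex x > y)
x^3 + 2*x^2*y - 2*y^3 + x^2 - 2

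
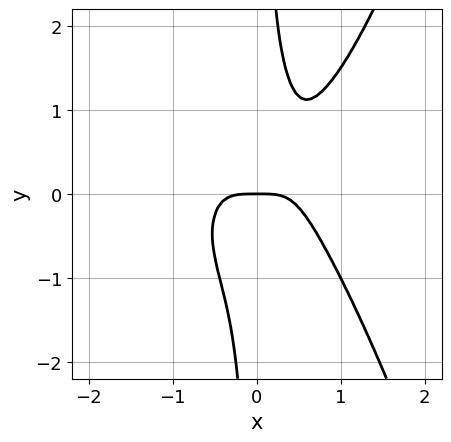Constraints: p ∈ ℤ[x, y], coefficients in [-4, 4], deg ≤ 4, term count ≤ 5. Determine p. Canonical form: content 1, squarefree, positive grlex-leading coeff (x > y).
3*x^4 - 2*x*y^2 + y

(a) The degree is 4 — a generic line meets the curve in up to 4 points.
(b) Checking where it meets the axes: one y-axis crossing is at y = 0; it meets the x-axis at x = 0 (among the integer gridlines).
(c) Assembling these constraints gives the stated polynomial.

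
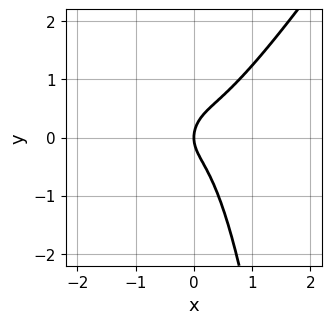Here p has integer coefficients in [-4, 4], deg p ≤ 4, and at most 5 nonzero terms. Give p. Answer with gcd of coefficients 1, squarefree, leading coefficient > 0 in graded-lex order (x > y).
1. Degree: the shape is more complex than any degree-2 curve, so deg p = 3.
2. Observable constraints: one y-axis crossing is at y = 0; it meets the x-axis at x = 0 (among the integer gridlines).
3. Matching integer coefficients to the picture gives p.

3*x^3 - 2*x^2*y - y^2 + x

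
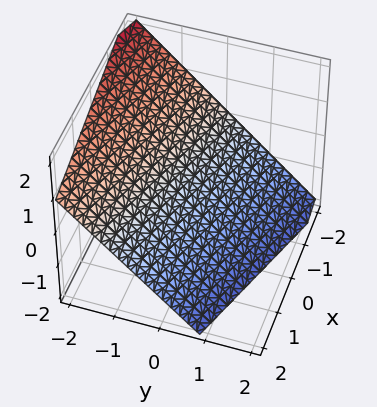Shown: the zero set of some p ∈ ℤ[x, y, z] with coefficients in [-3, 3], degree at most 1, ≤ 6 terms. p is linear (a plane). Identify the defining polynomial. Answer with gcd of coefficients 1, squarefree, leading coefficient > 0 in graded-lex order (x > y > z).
1. deg p = 1. Every cross-section is a straight line — this is a plane.
2. From the visible intercepts: it crosses the x-axis at the gridline x = -2.
3. These observations pin down the coefficients.

x + 3*y + 3*z + 2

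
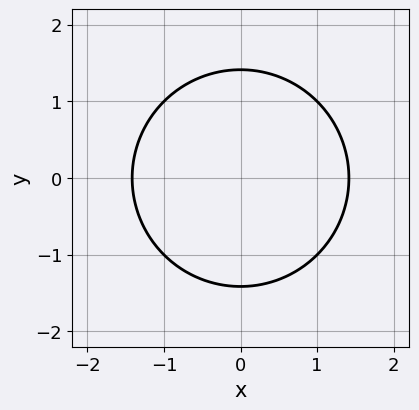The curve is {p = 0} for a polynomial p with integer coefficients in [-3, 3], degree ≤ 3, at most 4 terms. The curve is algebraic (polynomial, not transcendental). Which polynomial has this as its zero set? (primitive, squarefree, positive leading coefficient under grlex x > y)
First, deg p = 2. No degree-1 curve has this shape.
Next, symmetries: it's symmetric under y → −y, forcing even powers of y; the x ↦ −x reflection is a symmetry, so x appears only in even powers.
Finally, assembling these constraints gives the stated polynomial.

x^2 + y^2 - 2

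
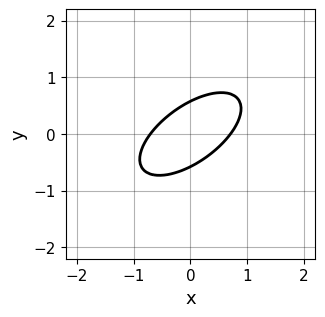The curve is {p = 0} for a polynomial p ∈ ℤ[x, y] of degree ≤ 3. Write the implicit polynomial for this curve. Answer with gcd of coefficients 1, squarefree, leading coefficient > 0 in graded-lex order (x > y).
Degree: no degree-1 curve has this shape, so deg p = 2.
Matching integer coefficients to the picture gives p.

2*x^2 - 3*x*y + 3*y^2 - 1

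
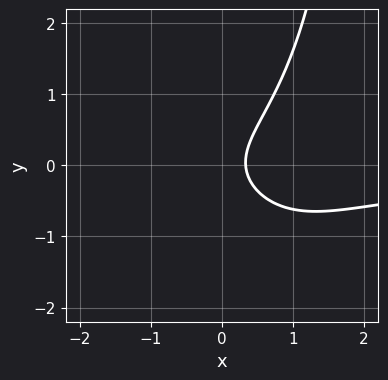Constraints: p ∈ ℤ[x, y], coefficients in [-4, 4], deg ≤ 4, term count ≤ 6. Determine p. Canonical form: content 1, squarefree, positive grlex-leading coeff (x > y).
(a) Degree: the shape is more complex than any degree-2 curve, so deg p = 3.
(b) Checking where it meets the axes: the curve avoids every integer y-axis point in the box.
(c) Matching integer coefficients to the picture gives p.

2*x^2*y + x*y^2 - 3*y^2 + 3*x - 1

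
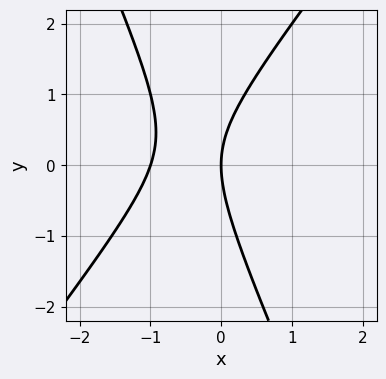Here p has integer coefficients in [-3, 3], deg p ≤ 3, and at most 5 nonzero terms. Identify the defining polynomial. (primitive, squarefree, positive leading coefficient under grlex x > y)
The degree is 2 — a generic line meets the curve in up to 2 points.
From the axis intercepts and sections: among the integer gridlines, it crosses the x-axis at x ∈ {-1, 0}; it meets the y-axis at y = 0 (among the integer gridlines).
Together with the visible shape, these determine p as stated.

3*x^2 - x*y - y^2 + 3*x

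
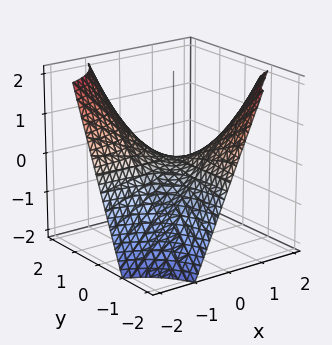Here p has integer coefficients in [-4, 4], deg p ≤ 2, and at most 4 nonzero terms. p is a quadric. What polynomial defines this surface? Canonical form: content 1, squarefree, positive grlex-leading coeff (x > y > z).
First, deg p = 2. A hyperbolic paraboloid; a quadric.
Next, reading off the gridlines: the visible y-axis segment lies entirely on the surface; every point of the x-axis in the box is on the surface.
Finally, assembling these constraints gives the stated polynomial.

x*y + z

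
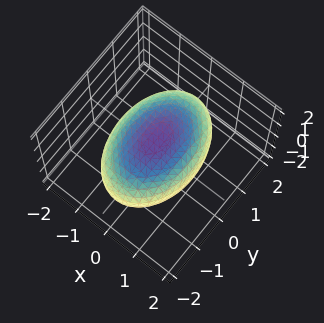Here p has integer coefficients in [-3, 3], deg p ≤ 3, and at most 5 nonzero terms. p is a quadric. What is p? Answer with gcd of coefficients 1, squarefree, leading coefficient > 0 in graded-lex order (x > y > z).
(a) deg p = 2.
(b) Symmetries: it's symmetric under y → −y, forcing even powers of y; mirror symmetry x ↦ −x ⇒ only even powers of x; it's symmetric under z → −z, forcing even powers of z.
(c) Reading off the gridlines: among the integer gridlines, it crosses the z-axis at z ∈ {-1, 1}.
(d) Putting this together gives p.

2*x^2 + y^2 + 3*z^2 - 3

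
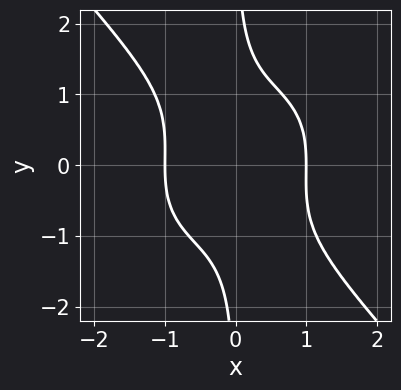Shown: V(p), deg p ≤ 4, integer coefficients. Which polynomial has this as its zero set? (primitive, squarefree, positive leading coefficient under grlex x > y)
3*x^4 + x^2*y^2 + 3*x*y^3 - 3

deg p = 4. The shape is more complex than any degree-3 curve.
From the visible intercepts: no y-intercept at any integer in the box; the x-axis gridline crossings are at x ∈ {-1, 1}.
Assembling these constraints gives the stated polynomial.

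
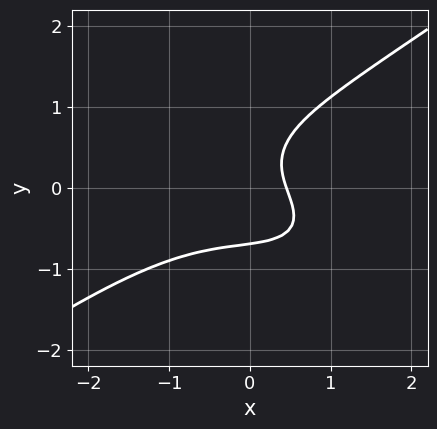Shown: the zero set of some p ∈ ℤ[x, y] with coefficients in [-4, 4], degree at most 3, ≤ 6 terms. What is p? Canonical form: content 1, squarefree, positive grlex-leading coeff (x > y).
1. Degree: a generic line meets the curve in up to 3 points, so deg p = 3.
2. Putting this together gives p.

x^3 - 3*y^3 + 2*x*y + 2*x - 1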